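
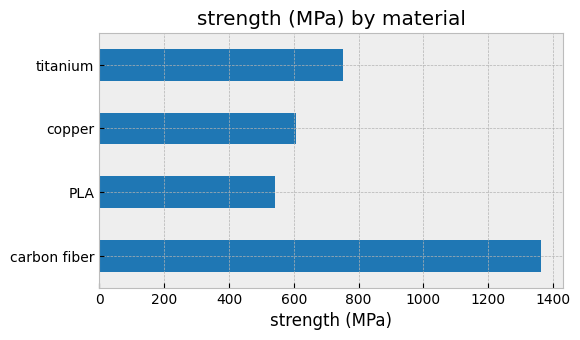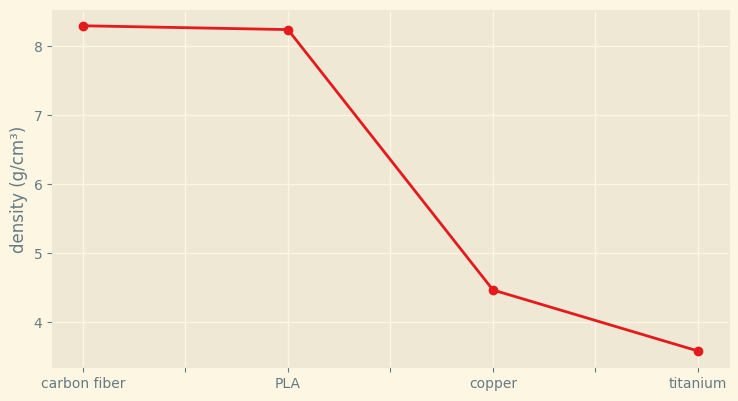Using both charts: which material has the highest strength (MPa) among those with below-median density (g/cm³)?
titanium

Chart 2 median density (g/cm³) ≈ 6; below-median materials: copper, titanium. Among those, titanium has the highest strength (MPa) (≈ 800).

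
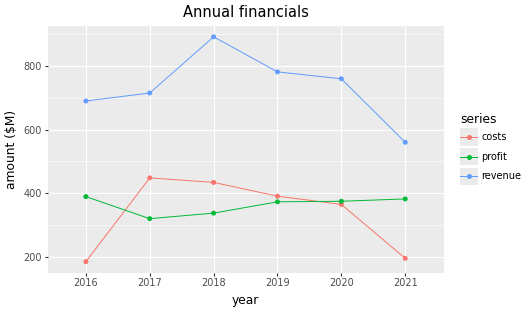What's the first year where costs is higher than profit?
2017

2016: costs ≈ 200 vs profit ≈ 400 (not yet); 2017: costs ≈ 400 vs profit ≈ 300 (first crossover).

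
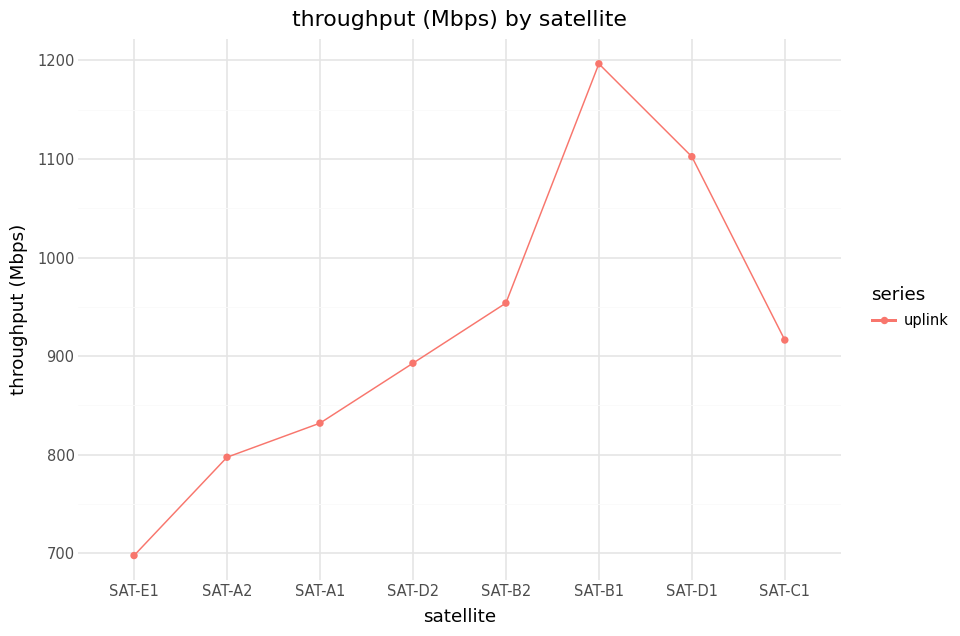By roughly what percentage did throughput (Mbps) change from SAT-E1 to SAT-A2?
≈ +14.3%

SAT-E1 ≈ 700, SAT-A2 ≈ 800; (800 − 700) / 700 ≈ +14.3%.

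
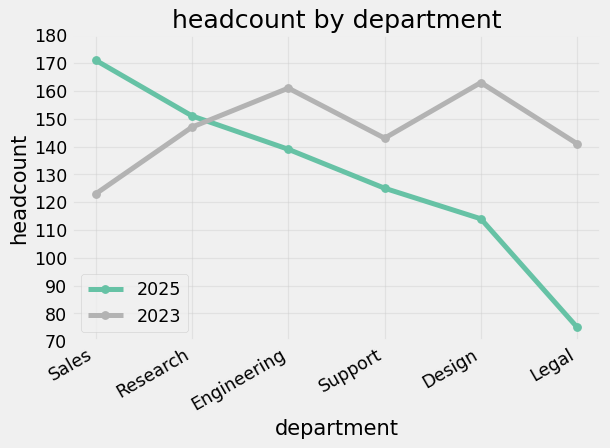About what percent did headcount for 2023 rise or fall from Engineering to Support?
Engineering ≈ 160, Support ≈ 140; (140 − 160) / 160 ≈ -12.5%.

≈ -12.5%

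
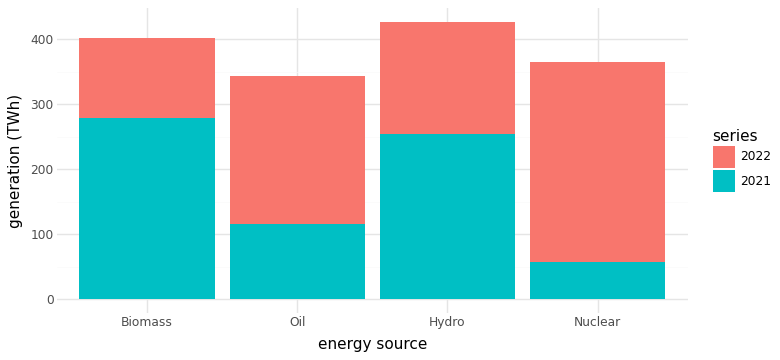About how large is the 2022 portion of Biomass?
2022 top ≈ 400, bottom ≈ 300; segment ≈ 100.

≈ 100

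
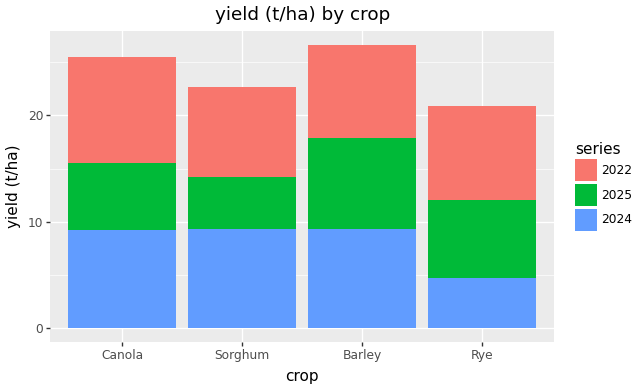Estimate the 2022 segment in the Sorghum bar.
2022 top ≈ 25, bottom ≈ 15; segment ≈ 10.

≈ 10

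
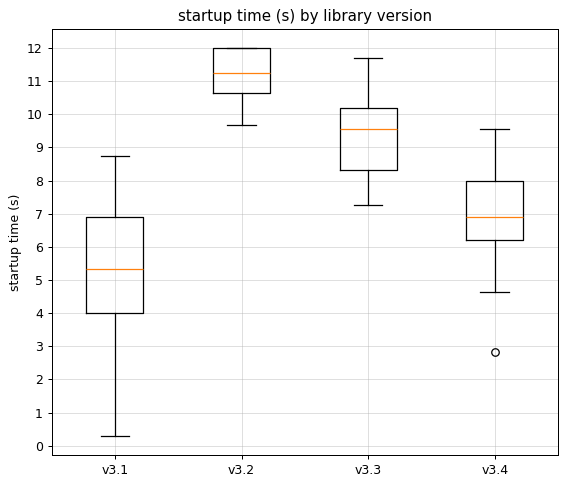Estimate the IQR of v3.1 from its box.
Q3 ≈ 7, Q1 ≈ 4; IQR ≈ 3.

≈ 3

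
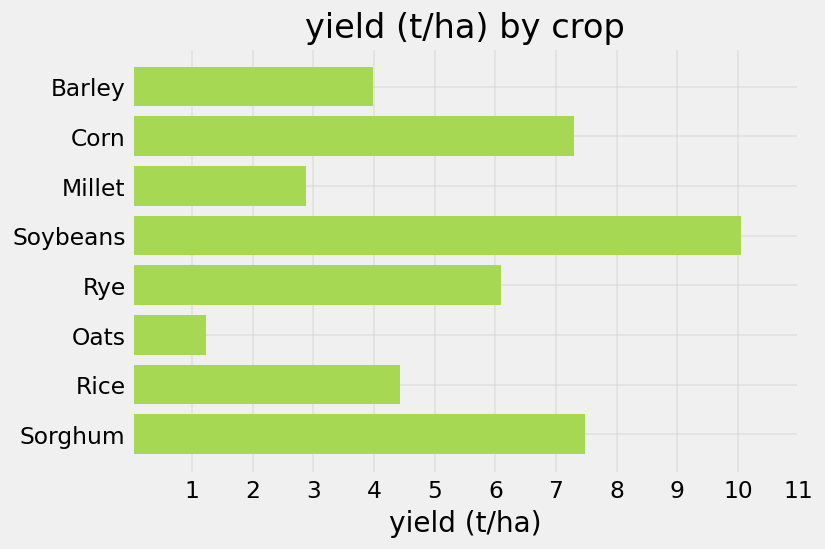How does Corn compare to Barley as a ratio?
≈ 1.75×

Corn ≈ 7, Barley ≈ 4; 7/4 ≈ 1.75.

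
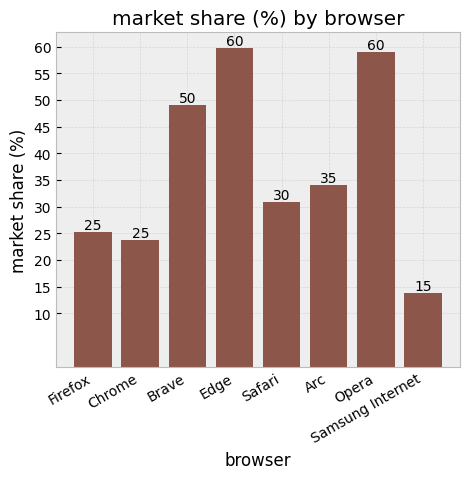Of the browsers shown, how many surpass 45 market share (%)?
3

Above 45: Brave, Edge, Opera.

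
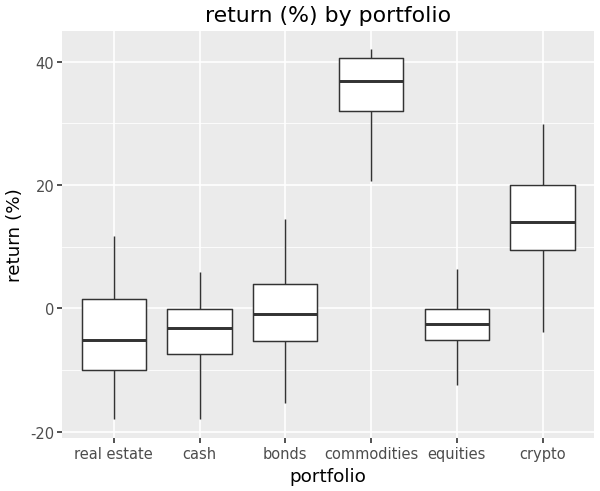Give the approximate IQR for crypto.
≈ 10

Q3 ≈ 20, Q1 ≈ 10; IQR ≈ 10.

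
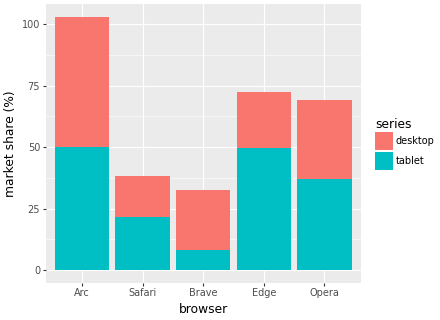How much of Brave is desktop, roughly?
≈ 20

desktop top ≈ 30, bottom ≈ 10; segment ≈ 20.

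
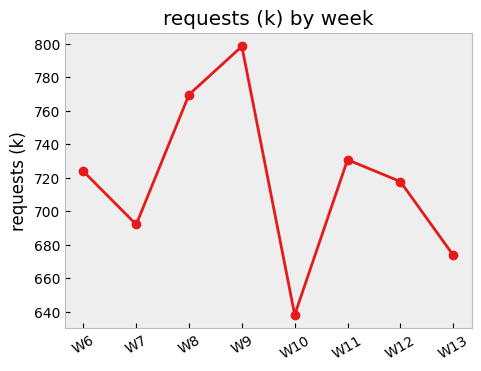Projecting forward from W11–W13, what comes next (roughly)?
≈ 650

Last three: 740, 720, 680 → slope ≈ -30/step → next ≈ 650.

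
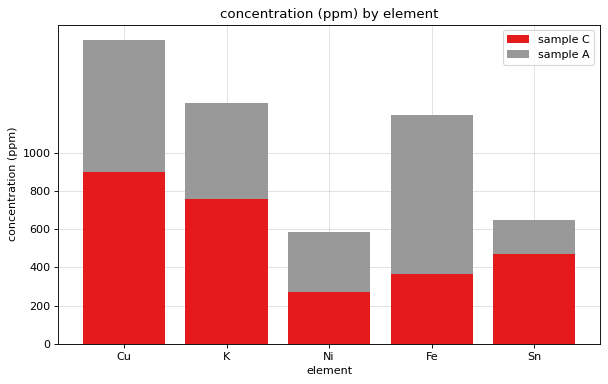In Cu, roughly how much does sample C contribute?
sample C top ≈ 800, bottom ≈ 0; segment ≈ 800.

≈ 800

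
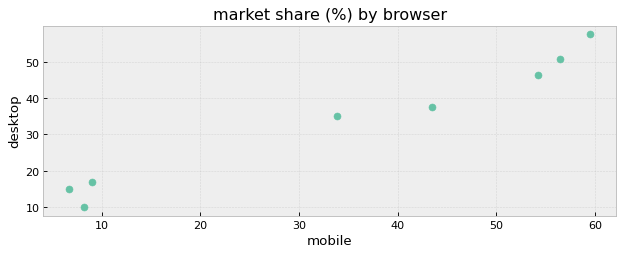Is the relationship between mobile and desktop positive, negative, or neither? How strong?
Points are positively correlated; strong (|r| ≈ 1.0).

positive, strong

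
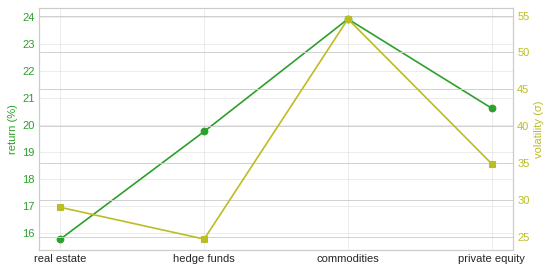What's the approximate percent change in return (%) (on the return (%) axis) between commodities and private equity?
commodities ≈ 24, private equity ≈ 21; (21 − 24) / 24 ≈ -12.5%.

≈ -12.5%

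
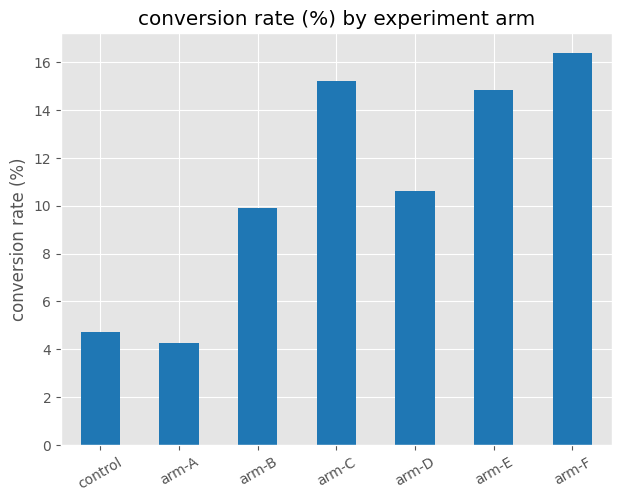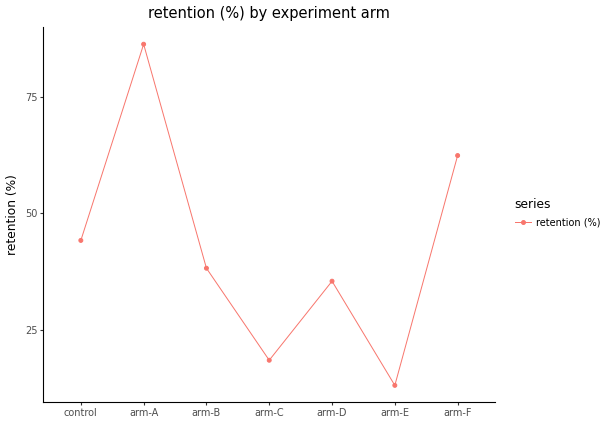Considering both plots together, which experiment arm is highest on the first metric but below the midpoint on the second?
arm-C

Chart 2 median retention (%) ≈ 40; below-median experiment arms: arm-C, arm-D, arm-E. Among those, arm-C has the highest conversion rate (%) (≈ 16).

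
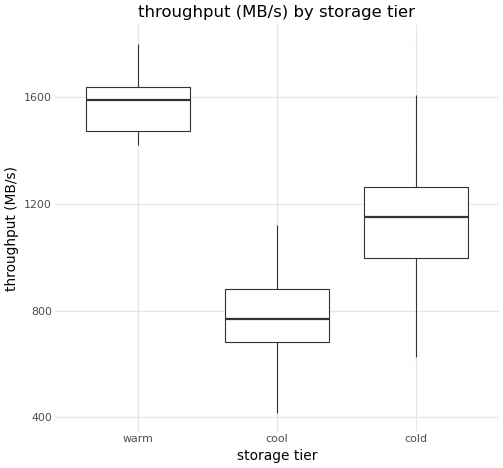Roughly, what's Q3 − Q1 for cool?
Q3 ≈ 900, Q1 ≈ 700; IQR ≈ 200.

≈ 200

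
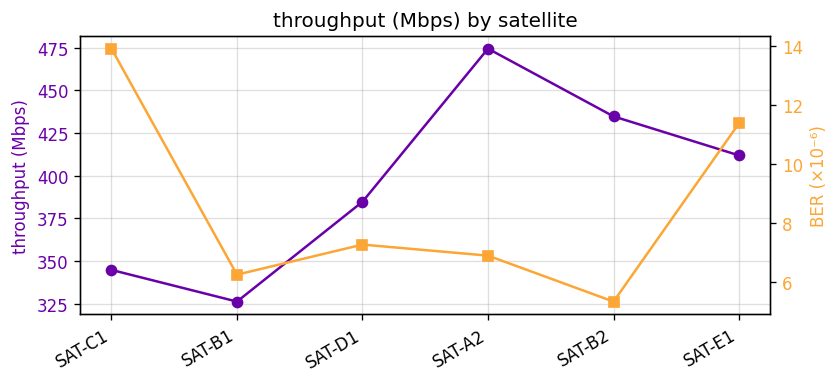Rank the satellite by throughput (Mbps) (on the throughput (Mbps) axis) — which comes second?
Top 3 (on the throughput (Mbps) axis): SAT-A2 ≈ 480, SAT-B2 ≈ 440, SAT-E1 ≈ 420.

SAT-B2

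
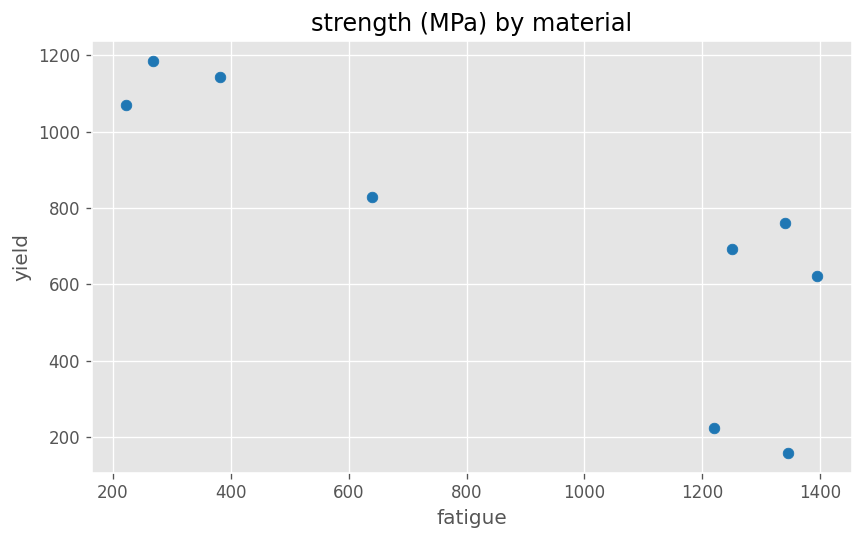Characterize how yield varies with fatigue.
Points are negatively correlated; strong (|r| ≈ 0.8).

negative, strong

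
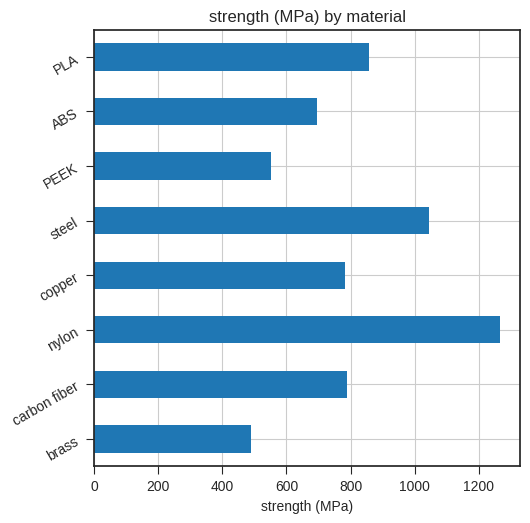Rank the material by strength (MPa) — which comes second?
Top 3: nylon ≈ 1200, steel ≈ 1000, PLA ≈ 800.

steel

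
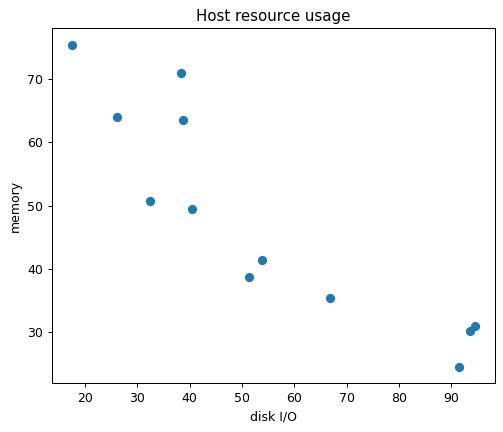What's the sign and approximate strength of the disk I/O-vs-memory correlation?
negative, strong

Points are negatively correlated; strong (|r| ≈ 0.9).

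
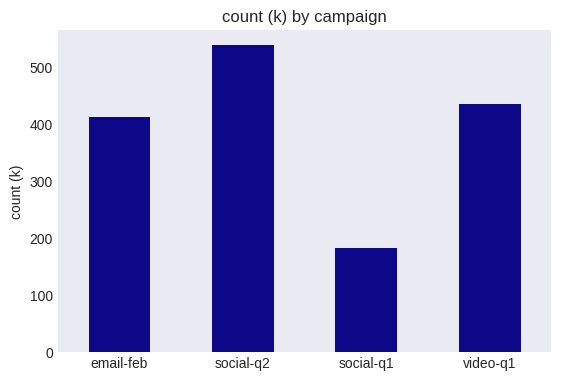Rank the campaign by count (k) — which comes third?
Top 4: social-q2 ≈ 550, video-q1 ≈ 450, email-feb ≈ 400, social-q1 ≈ 200.

email-feb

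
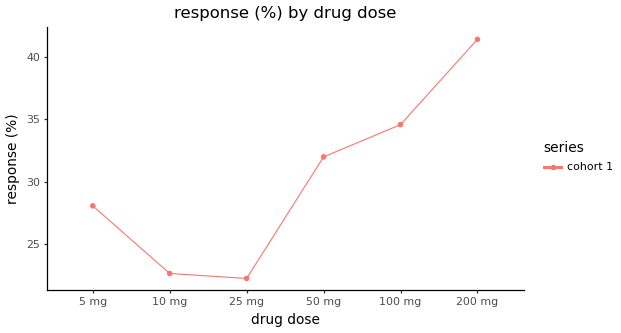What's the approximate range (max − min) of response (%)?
≈ 20

Max 200 mg ≈ 42, min 25 mg ≈ 22; range ≈ 20.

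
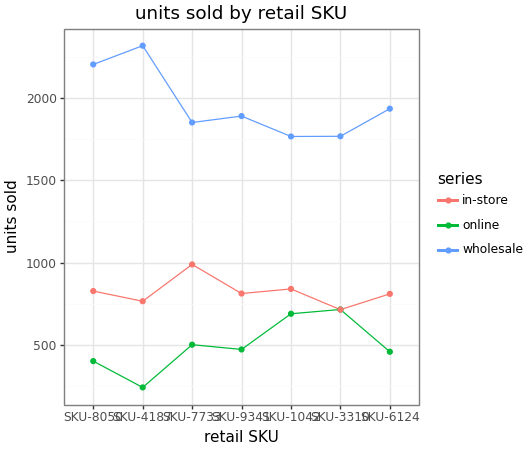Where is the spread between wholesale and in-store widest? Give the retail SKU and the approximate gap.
SKU-4187: wholesale ≈ 2400, in-store ≈ 800 → gap ≈ 1600. Next-largest (SKU-8050) is only ≈ 1400.

SKU-4187, ≈ 1600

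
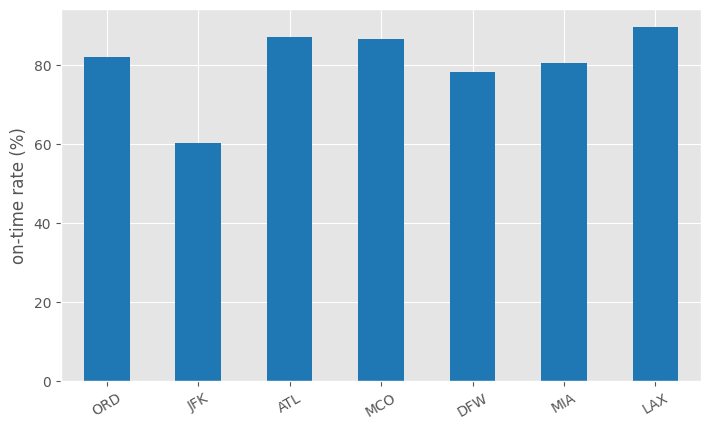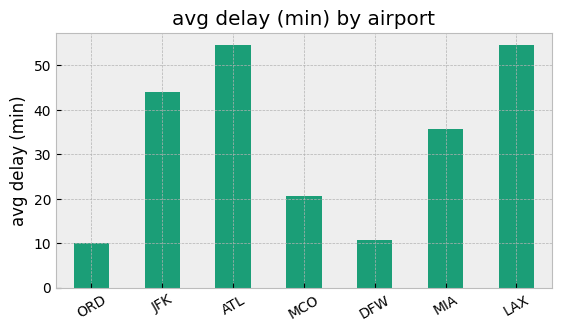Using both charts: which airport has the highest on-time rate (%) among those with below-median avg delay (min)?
MCO

Chart 2 median avg delay (min) ≈ 40; below-median airports: ORD, MCO, DFW. Among those, MCO has the highest on-time rate (%) (≈ 90).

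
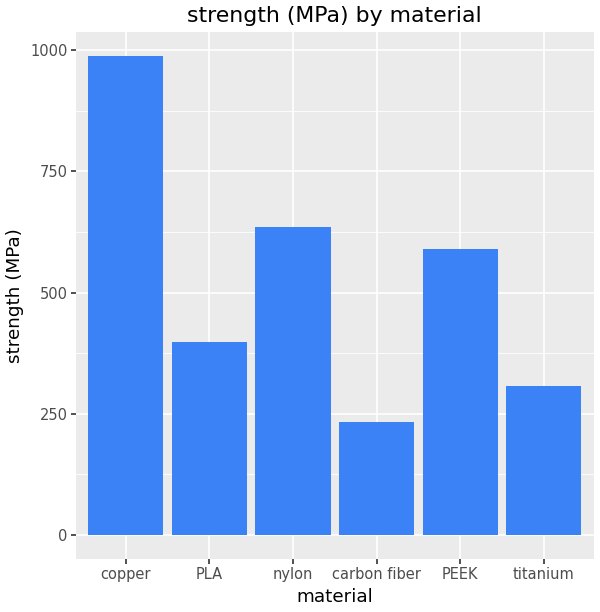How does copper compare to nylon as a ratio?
≈ 1.67×

copper ≈ 1000, nylon ≈ 600; 1000/600 ≈ 1.67.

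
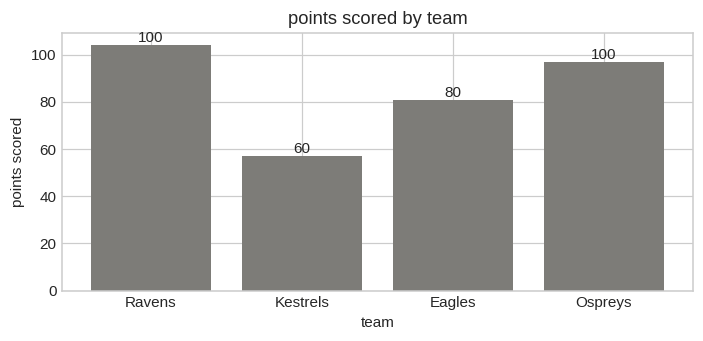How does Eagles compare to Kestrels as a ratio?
≈ 1.33×

Eagles ≈ 80, Kestrels ≈ 60; 80/60 ≈ 1.33.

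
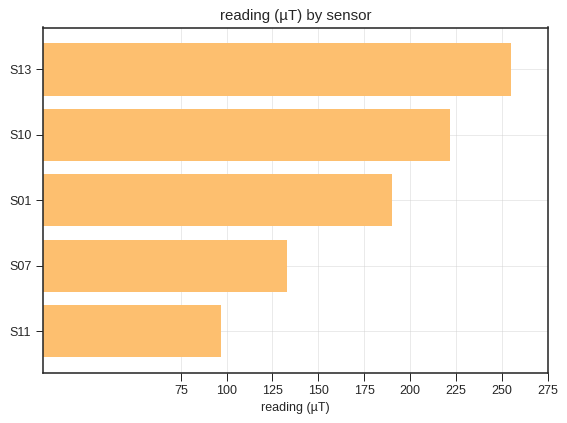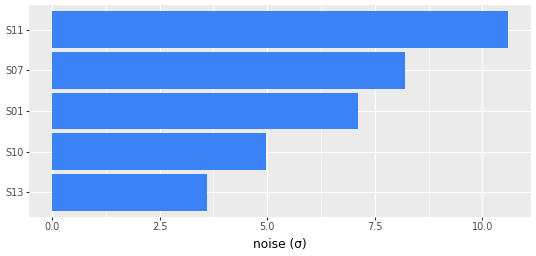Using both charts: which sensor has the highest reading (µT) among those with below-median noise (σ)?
S13

Chart 2 median noise (σ) ≈ 7; below-median sensors: S13, S10. Among those, S13 has the highest reading (µT) (≈ 250).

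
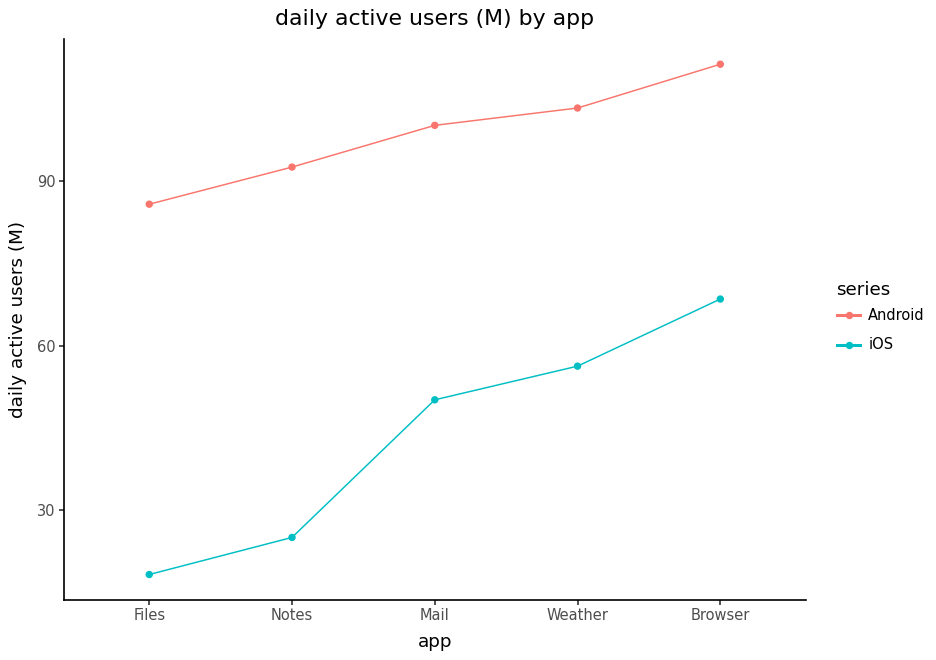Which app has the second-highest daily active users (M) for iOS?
Top 3 for iOS: Browser ≈ 70, Weather ≈ 60, Mail ≈ 50.

Weather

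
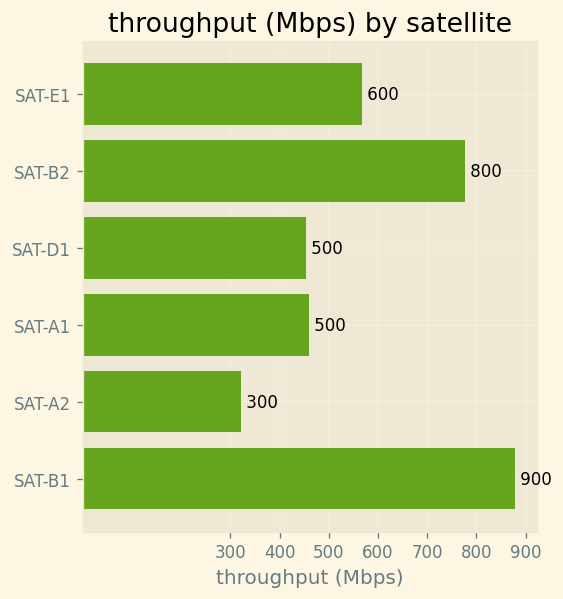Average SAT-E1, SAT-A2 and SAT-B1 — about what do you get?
(600 + 300 + 900) / 3 ≈ 600.

≈ 600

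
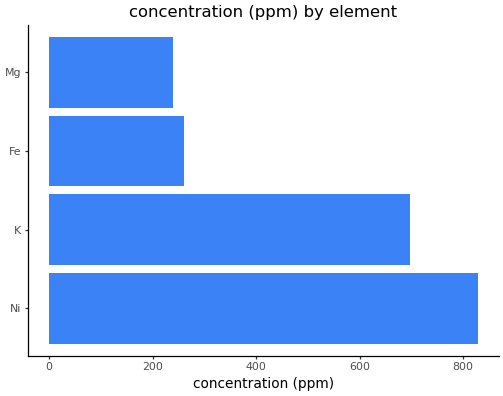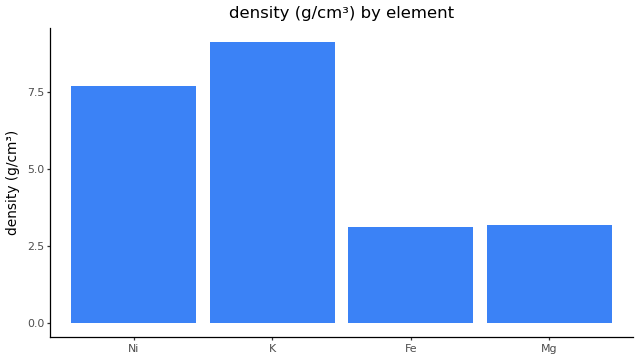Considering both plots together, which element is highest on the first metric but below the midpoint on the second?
Fe

Chart 2 median density (g/cm³) ≈ 5; below-median elements: Fe, Mg. Among those, Fe has the highest concentration (ppm) (≈ 300).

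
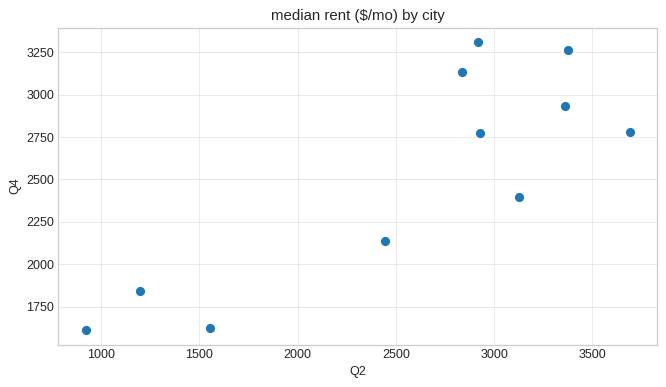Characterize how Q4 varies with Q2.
Points are positively correlated; strong (|r| ≈ 0.8).

positive, strong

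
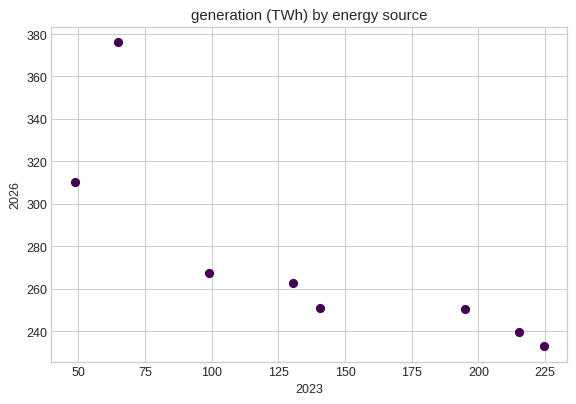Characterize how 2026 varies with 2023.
negative, strong

Points are negatively correlated; strong (|r| ≈ 0.8).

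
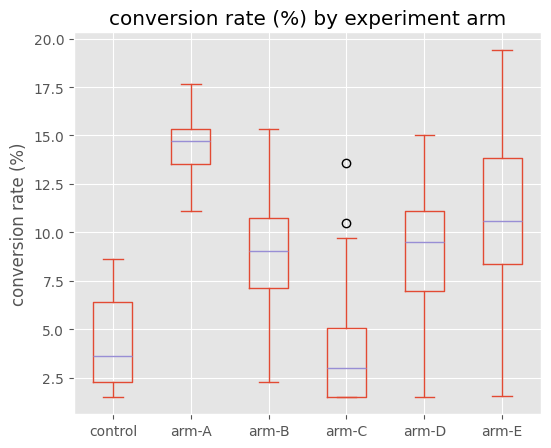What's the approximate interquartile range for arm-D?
Q3 ≈ 11, Q1 ≈ 7; IQR ≈ 4.

≈ 4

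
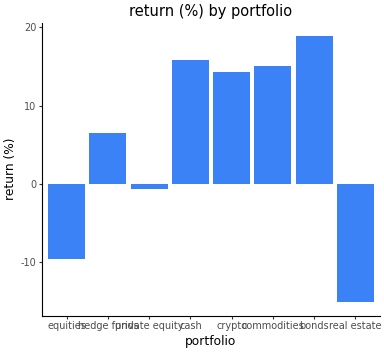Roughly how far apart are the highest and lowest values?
≈ 35

Max bonds ≈ 20, min real estate ≈ -15; range ≈ 35.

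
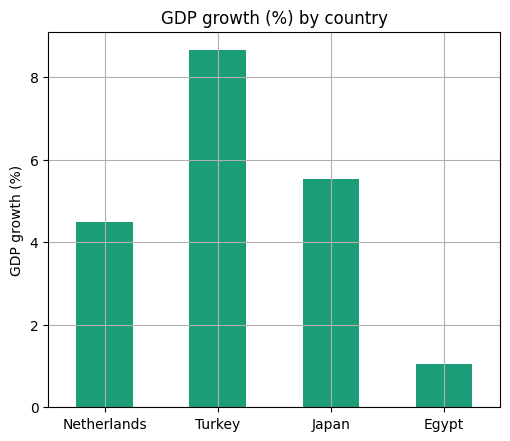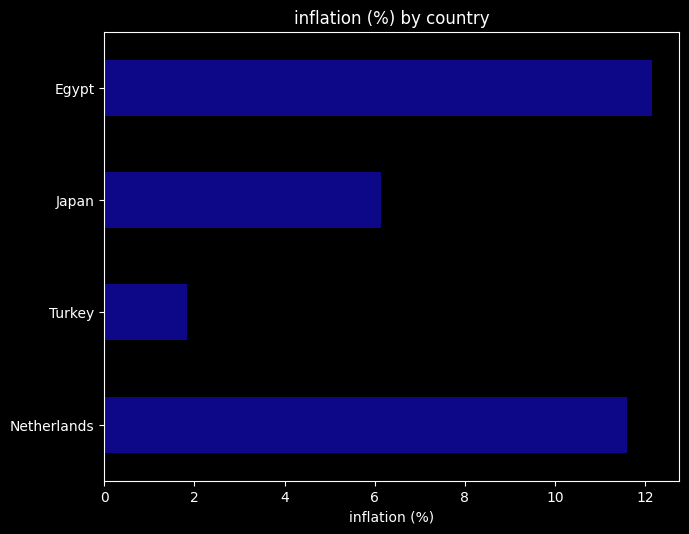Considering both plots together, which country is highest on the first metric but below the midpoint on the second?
Turkey

Chart 2 median inflation (%) ≈ 8; below-median countries: Turkey, Japan. Among those, Turkey has the highest GDP growth (%) (≈ 9).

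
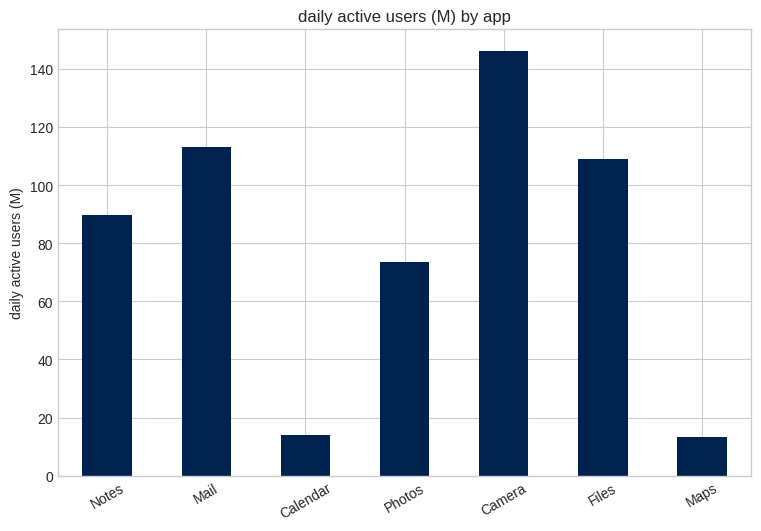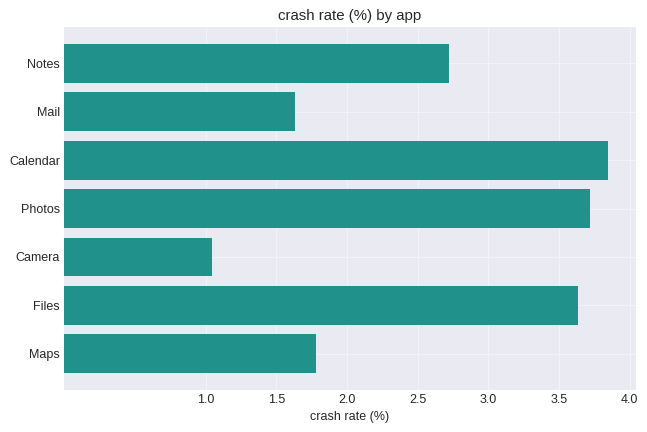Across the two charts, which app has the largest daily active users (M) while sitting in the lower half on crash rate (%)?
Camera

Chart 2 median crash rate (%) ≈ 2.5; below-median apps: Mail, Camera, Maps. Among those, Camera has the highest daily active users (M) (≈ 140).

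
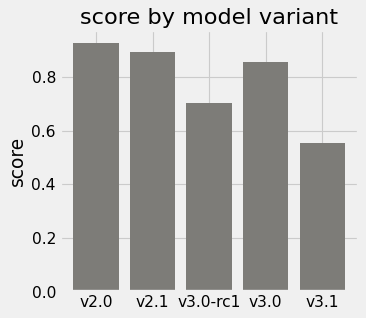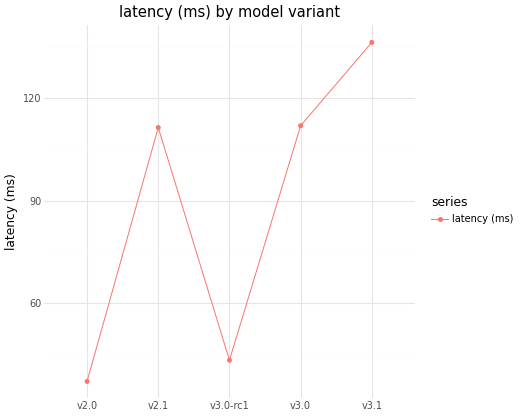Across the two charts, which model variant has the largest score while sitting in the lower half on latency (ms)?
v2.0

Chart 2 median latency (ms) ≈ 120; below-median model variants: v2.0, v3.0-rc1. Among those, v2.0 has the highest score (≈ 0.9).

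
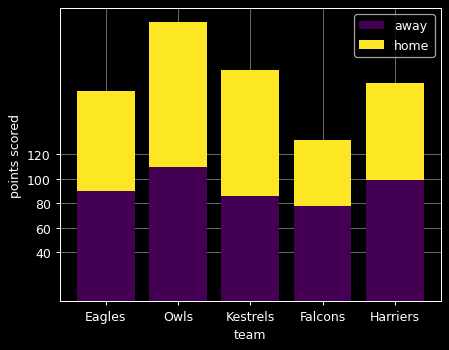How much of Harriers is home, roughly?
home top ≈ 180, bottom ≈ 100; segment ≈ 80.

≈ 80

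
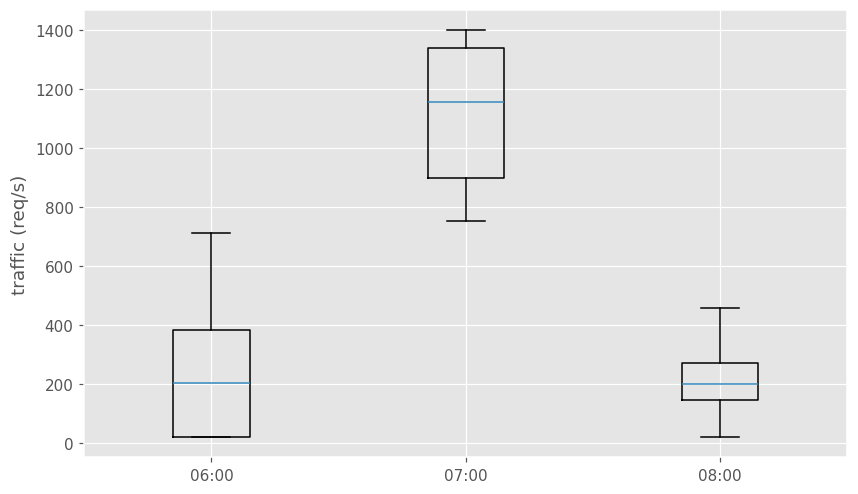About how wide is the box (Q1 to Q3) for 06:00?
Q3 ≈ 400, Q1 ≈ 0; IQR ≈ 400.

≈ 400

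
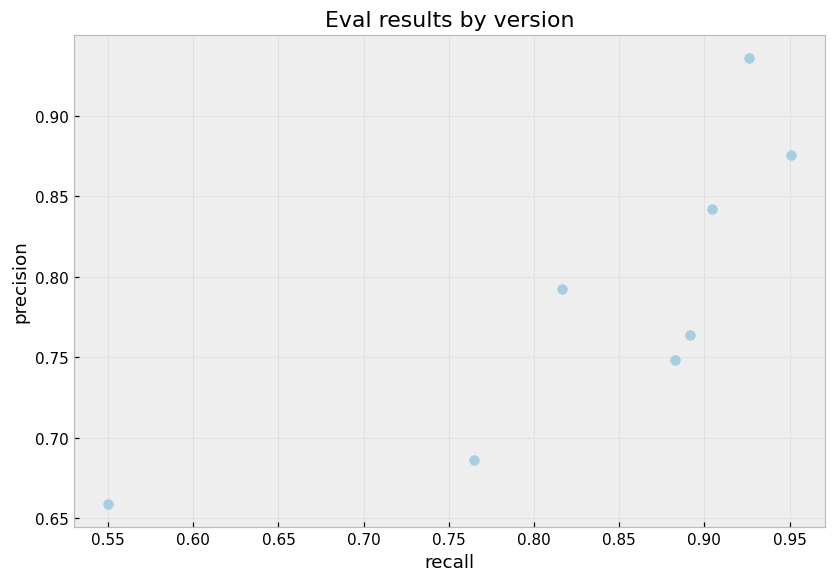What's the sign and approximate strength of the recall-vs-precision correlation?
positive, strong

Points are positively correlated; strong (|r| ≈ 0.8).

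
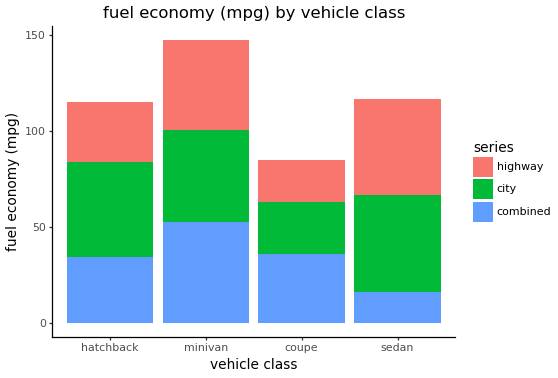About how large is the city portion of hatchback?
≈ 40

city top ≈ 80, bottom ≈ 40; segment ≈ 40.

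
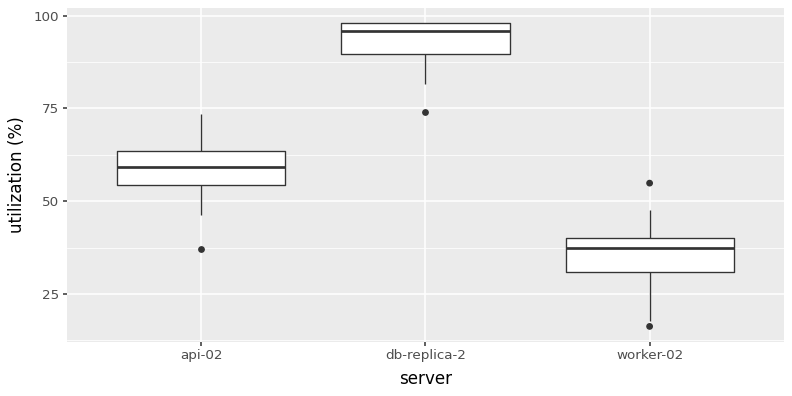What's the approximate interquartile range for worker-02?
Q3 ≈ 40, Q1 ≈ 30; IQR ≈ 10.

≈ 10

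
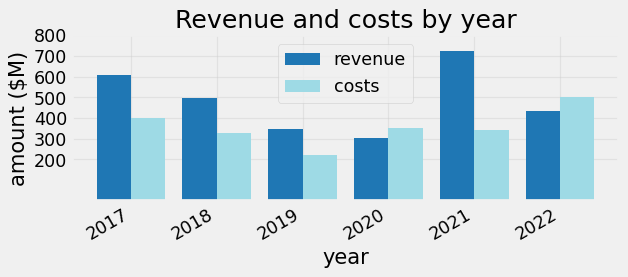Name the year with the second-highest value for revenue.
2017

Top 3 for revenue: 2021 ≈ 700, 2017 ≈ 600, 2018 ≈ 500.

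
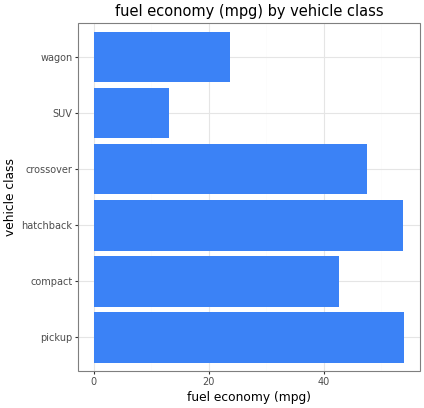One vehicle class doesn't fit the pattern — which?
SUV ≈ 15; the rest sit between ≈ 25 and ≈ 55.

SUV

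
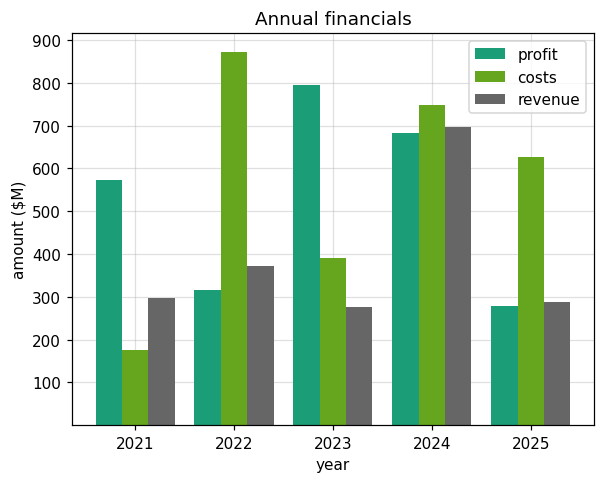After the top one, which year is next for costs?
Top 3 for costs: 2022 ≈ 900, 2024 ≈ 700, 2025 ≈ 600.

2024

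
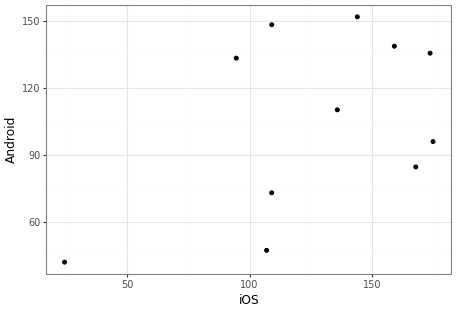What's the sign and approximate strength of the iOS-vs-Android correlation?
positive, moderate

Points are positively correlated; moderate (|r| ≈ 0.5).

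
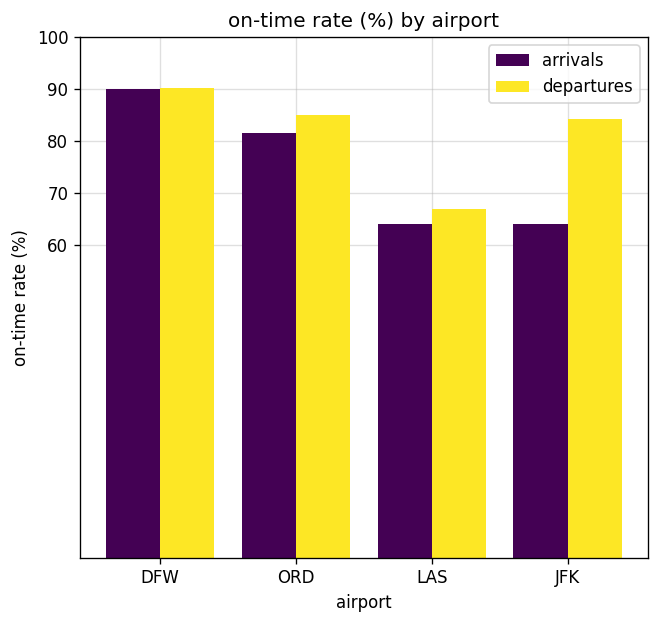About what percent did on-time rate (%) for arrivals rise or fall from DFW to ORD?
≈ -11.1%

DFW ≈ 90, ORD ≈ 80; (80 − 90) / 90 ≈ -11.1%.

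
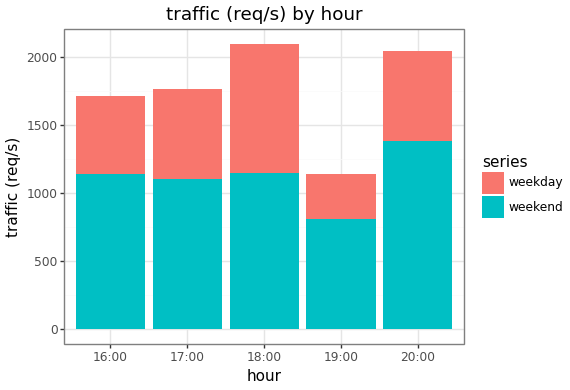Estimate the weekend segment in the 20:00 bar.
weekend top ≈ 1400, bottom ≈ 0; segment ≈ 1400.

≈ 1400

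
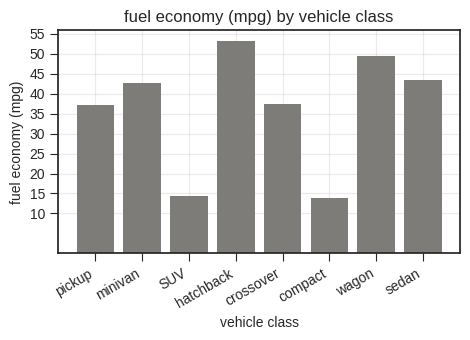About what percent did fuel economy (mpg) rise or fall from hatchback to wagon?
≈ -9.1%

hatchback ≈ 55, wagon ≈ 50; (50 − 55) / 55 ≈ -9.1%.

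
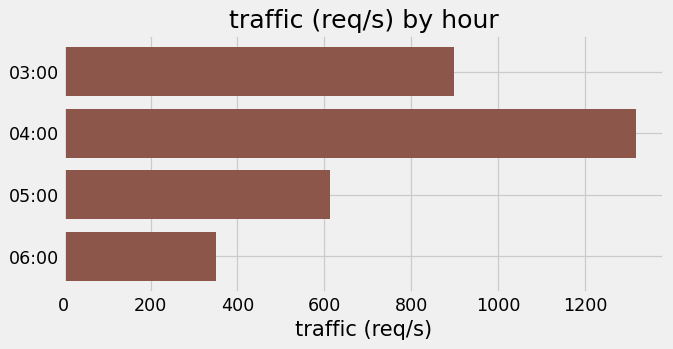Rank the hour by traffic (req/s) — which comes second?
03:00

Top 3: 04:00 ≈ 1400, 03:00 ≈ 800, 05:00 ≈ 600.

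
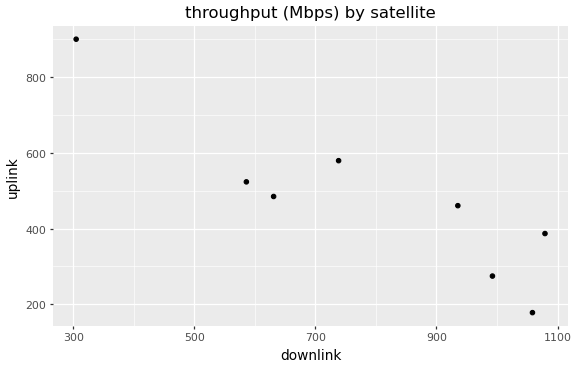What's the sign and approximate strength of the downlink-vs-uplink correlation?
negative, strong

Points are negatively correlated; strong (|r| ≈ 0.9).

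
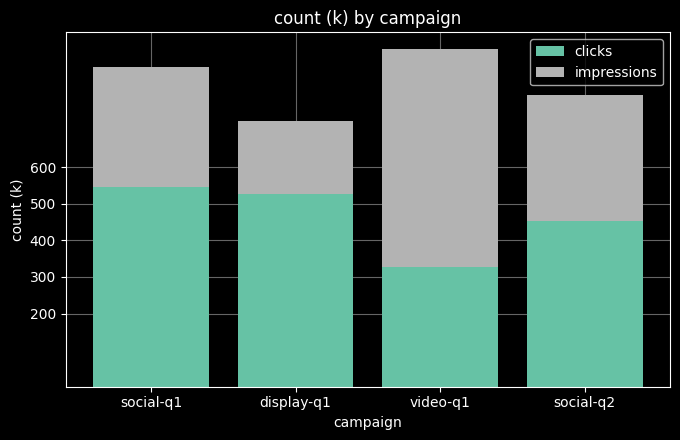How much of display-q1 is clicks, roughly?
clicks top ≈ 500, bottom ≈ 0; segment ≈ 500.

≈ 500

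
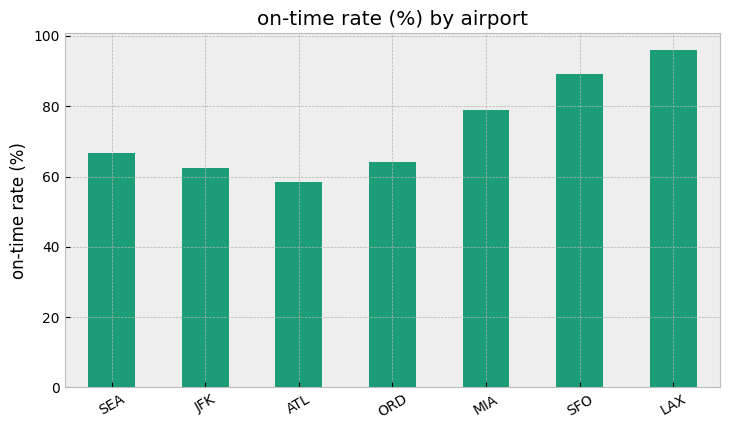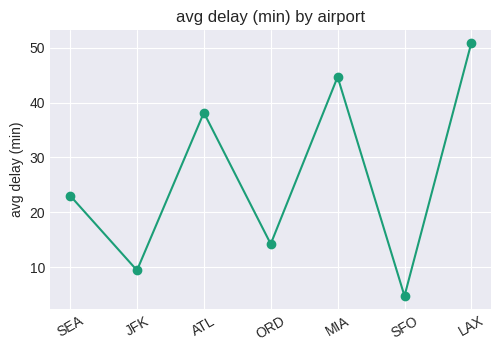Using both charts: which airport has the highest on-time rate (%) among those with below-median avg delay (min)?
SFO

Chart 2 median avg delay (min) ≈ 25; below-median airports: JFK, ORD, SFO. Among those, SFO has the highest on-time rate (%) (≈ 90).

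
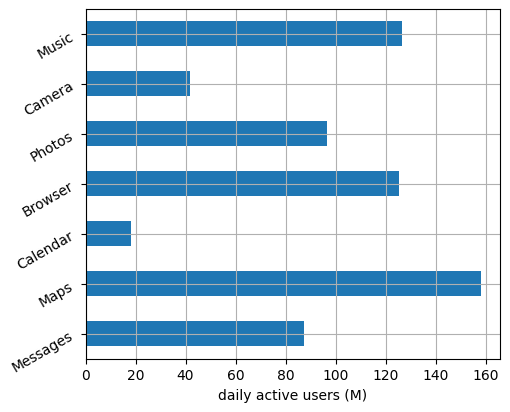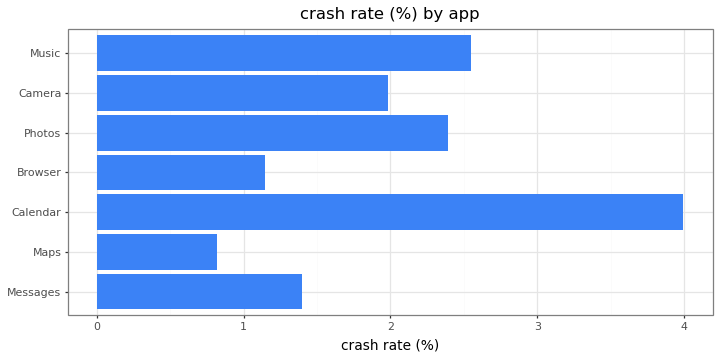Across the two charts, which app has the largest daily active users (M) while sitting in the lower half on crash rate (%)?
Maps

Chart 2 median crash rate (%) ≈ 2; below-median apps: Messages, Maps, Browser. Among those, Maps has the highest daily active users (M) (≈ 160).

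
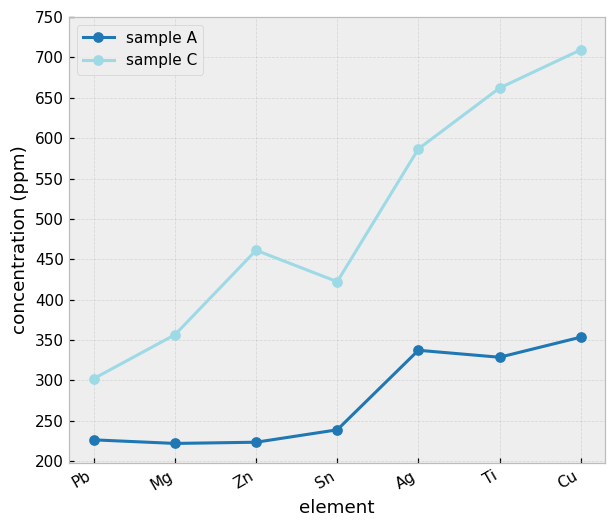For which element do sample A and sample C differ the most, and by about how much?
Cu: sample A ≈ 350, sample C ≈ 700 → gap ≈ 350. Next-largest (Ti) is only ≈ 300.

Cu, ≈ 350 ppm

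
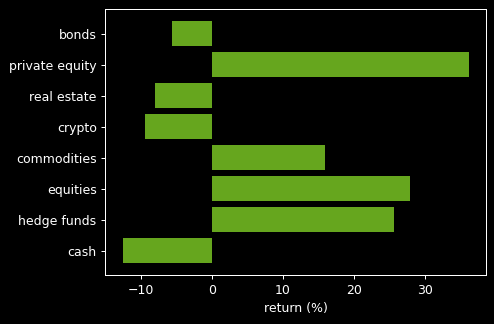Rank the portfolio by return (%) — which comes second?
Top 3: private equity ≈ 35, equities ≈ 30, hedge funds ≈ 25.

equities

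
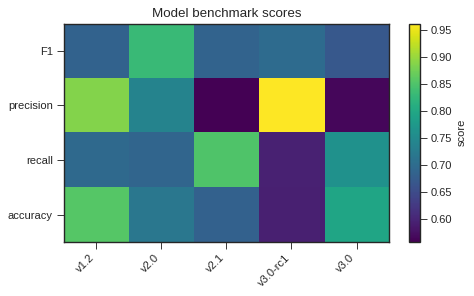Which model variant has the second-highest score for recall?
Top 3 for recall: v2.1 ≈ 0.85, v3.0 ≈ 0.75, v1.2 ≈ 0.70.

v3.0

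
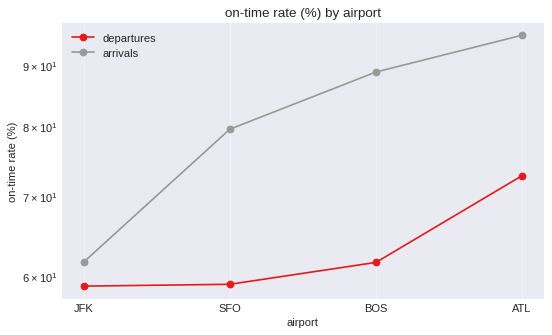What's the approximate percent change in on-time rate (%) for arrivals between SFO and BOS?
SFO ≈ 80, BOS ≈ 90; (90 − 80) / 80 ≈ +12.5%.

≈ +12.5%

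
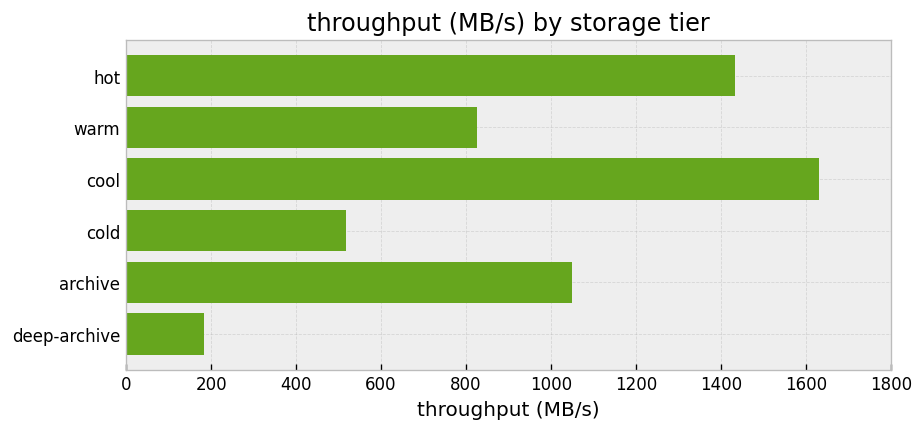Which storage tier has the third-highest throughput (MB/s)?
Top 4: cool ≈ 1600, hot ≈ 1400, archive ≈ 1000, warm ≈ 800.

archive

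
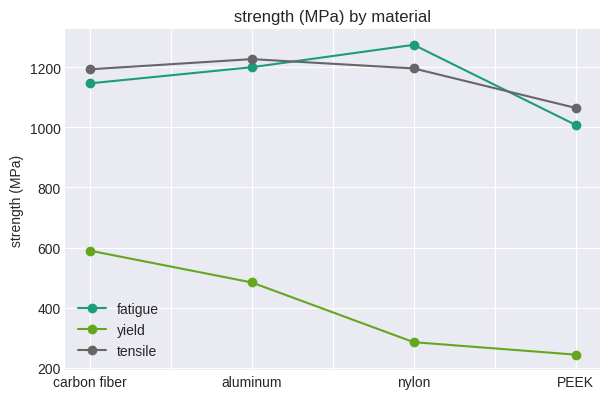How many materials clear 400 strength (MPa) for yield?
Above 400: carbon fiber, aluminum.

2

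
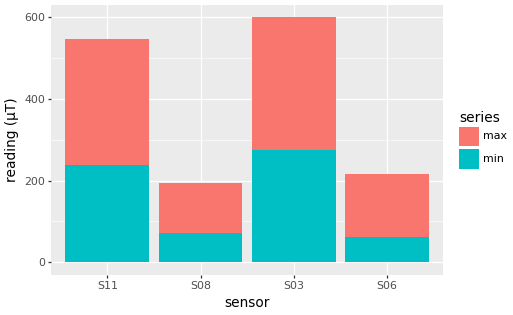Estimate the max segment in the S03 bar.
max top ≈ 600, bottom ≈ 300; segment ≈ 300.

≈ 300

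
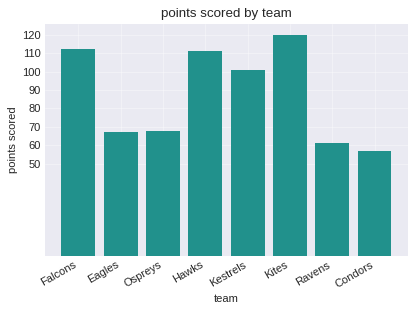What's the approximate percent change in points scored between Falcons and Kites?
Falcons ≈ 110, Kites ≈ 120; (120 − 110) / 110 ≈ +9.1%.

≈ +9.1%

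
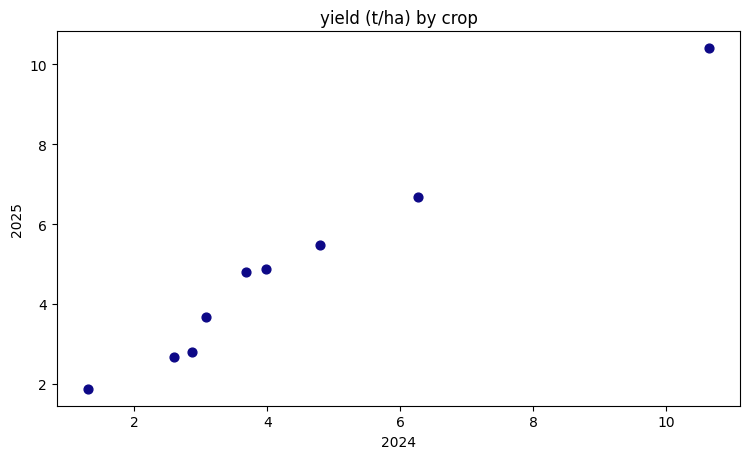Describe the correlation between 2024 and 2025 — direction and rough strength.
Points are positively correlated; strong (|r| ≈ 1.0).

positive, strong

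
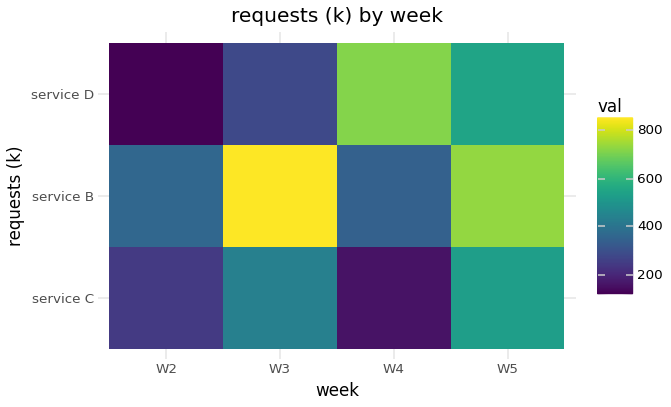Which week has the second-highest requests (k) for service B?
W5

Top 3 for service B: W3 ≈ 900, W5 ≈ 700, W2 ≈ 400.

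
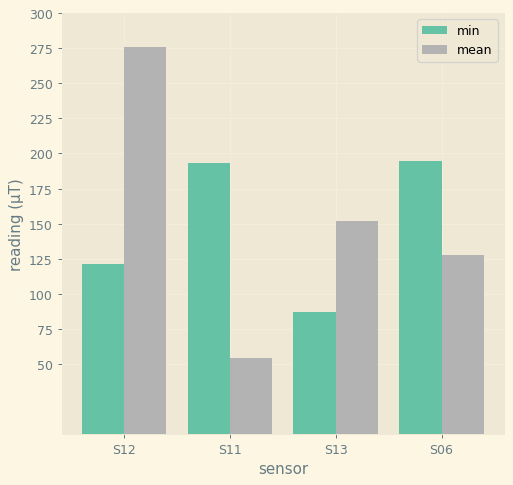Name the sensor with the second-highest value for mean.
Top 3 for mean: S12 ≈ 275, S13 ≈ 150, S06 ≈ 125.

S13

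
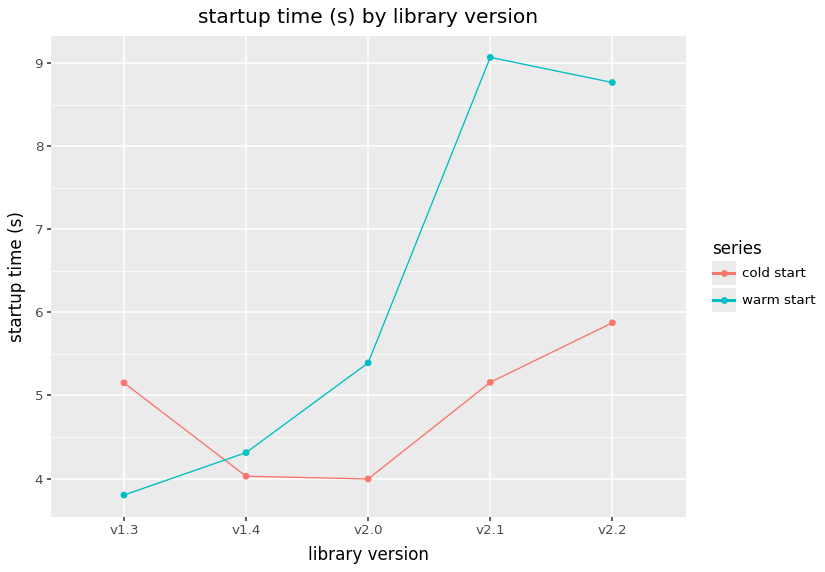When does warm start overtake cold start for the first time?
v1.3: warm start ≈ 4.0 vs cold start ≈ 5.0 (not yet); v1.4: warm start ≈ 4.5 vs cold start ≈ 4.0 (first crossover).

v1.4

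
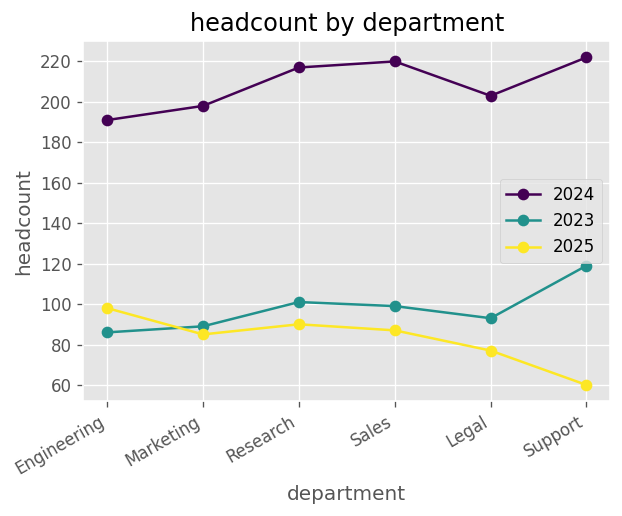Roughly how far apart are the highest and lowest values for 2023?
Max Support ≈ 120, min Engineering ≈ 80; range ≈ 40.

≈ 40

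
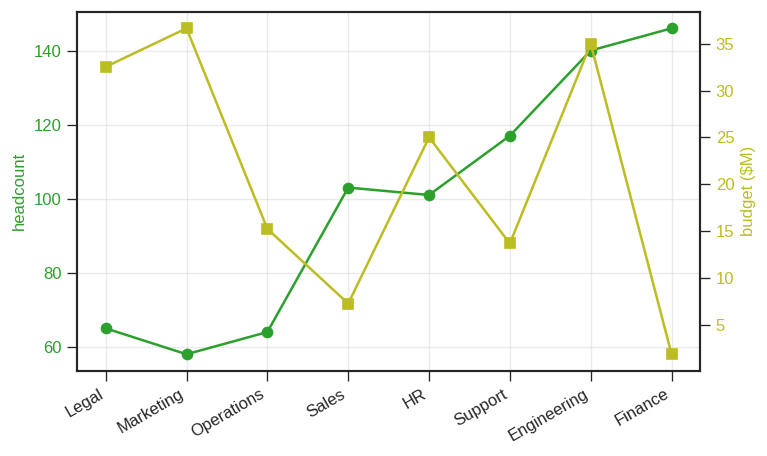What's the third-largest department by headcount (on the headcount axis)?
Support

Top 4 (on the headcount axis): Finance ≈ 150, Engineering ≈ 140, Support ≈ 120, Sales ≈ 100.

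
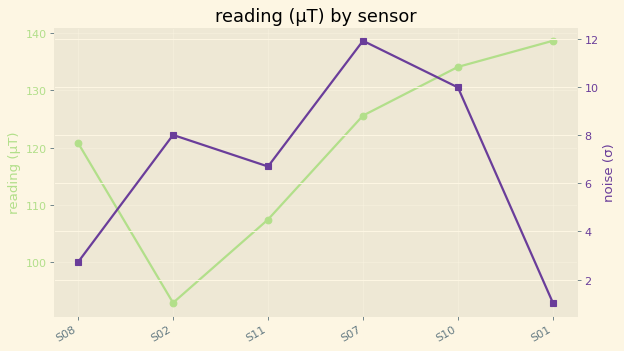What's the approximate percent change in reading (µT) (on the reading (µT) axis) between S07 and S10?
S07 ≈ 125, S10 ≈ 135; (135 − 125) / 125 ≈ +8%.

≈ +8%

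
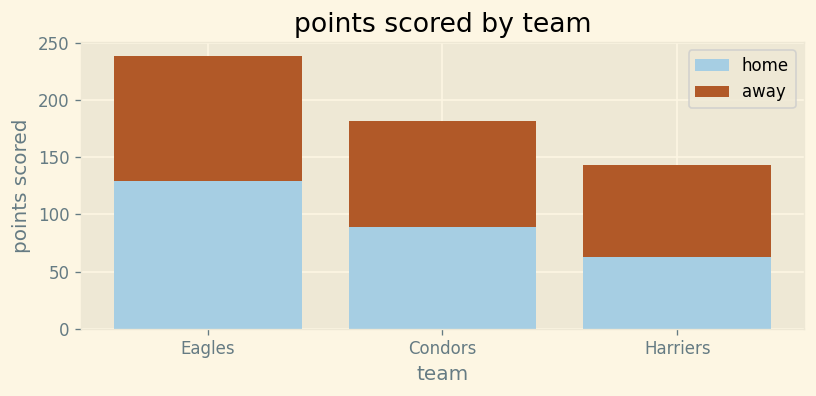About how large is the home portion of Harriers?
≈ 60

home top ≈ 60, bottom ≈ 0; segment ≈ 60.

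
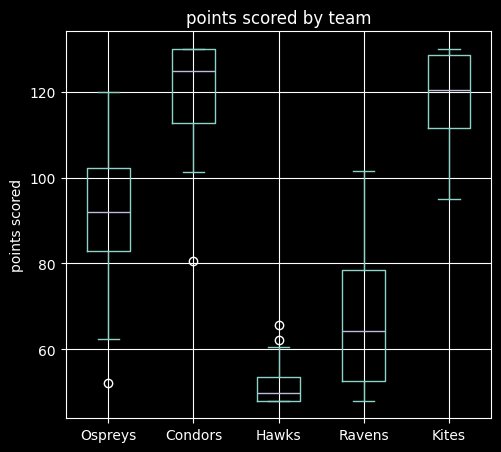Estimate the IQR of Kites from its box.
Q3 ≈ 130, Q1 ≈ 110; IQR ≈ 20.

≈ 20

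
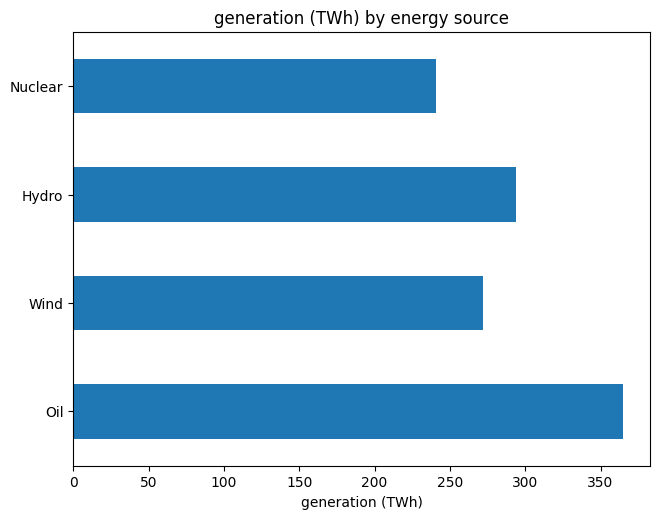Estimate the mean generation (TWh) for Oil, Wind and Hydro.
(350 + 250 + 300) / 3 ≈ 300.

≈ 300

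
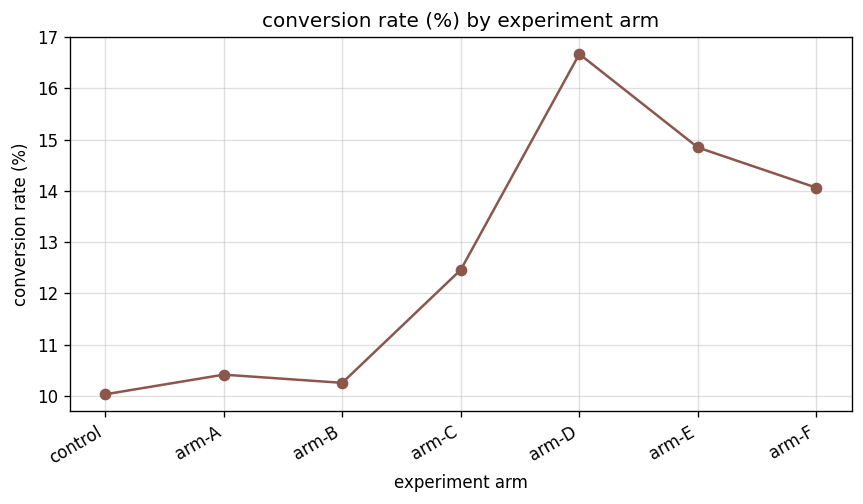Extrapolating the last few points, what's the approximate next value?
Last three: 17, 15, 14 → slope ≈ -1.5/step → next ≈ 12.5.

≈ 12.5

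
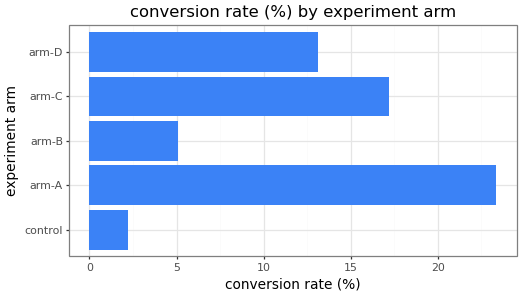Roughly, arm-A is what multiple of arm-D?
≈ 1.71×

arm-A ≈ 24, arm-D ≈ 14; 24/14 ≈ 1.71.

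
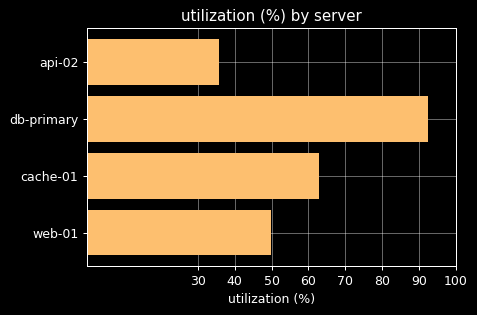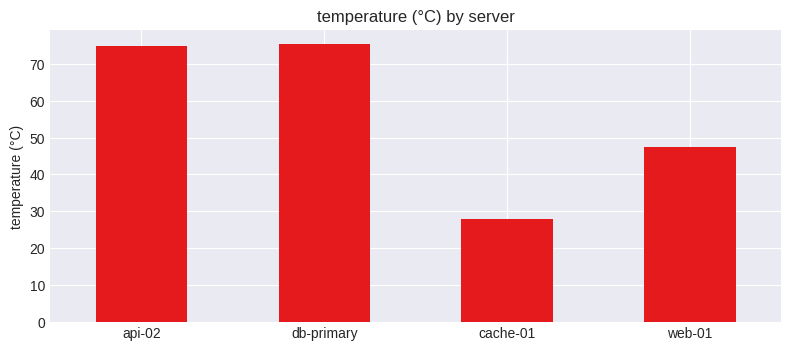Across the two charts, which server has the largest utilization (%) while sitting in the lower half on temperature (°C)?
Chart 2 median temperature (°C) ≈ 60; below-median servers: cache-01, web-01. Among those, cache-01 has the highest utilization (%) (≈ 60).

cache-01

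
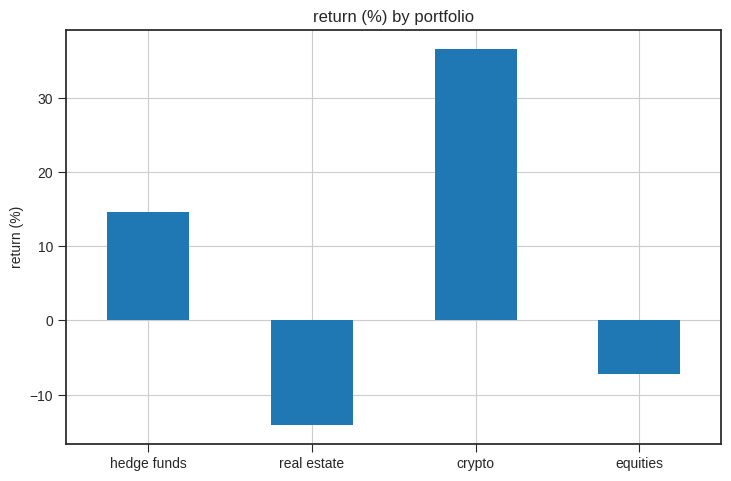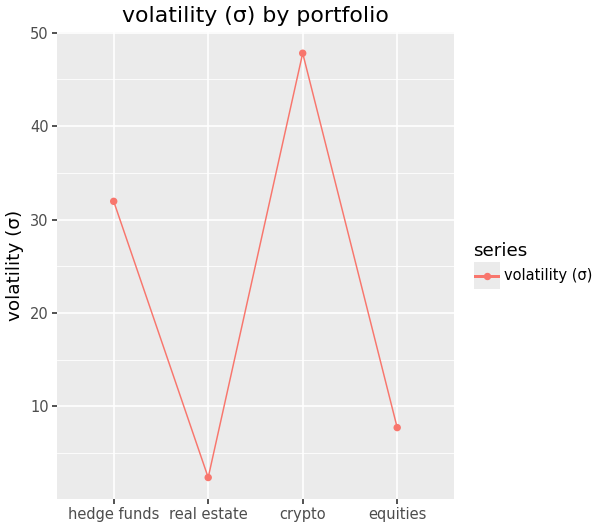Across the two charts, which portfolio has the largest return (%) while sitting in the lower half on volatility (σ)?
equities

Chart 2 median volatility (σ) ≈ 20; below-median portfolios: real estate, equities. Among those, equities has the highest return (%) (≈ -5).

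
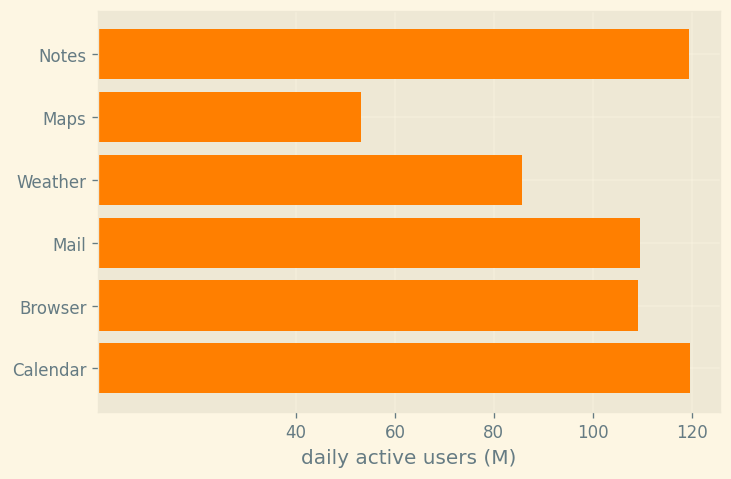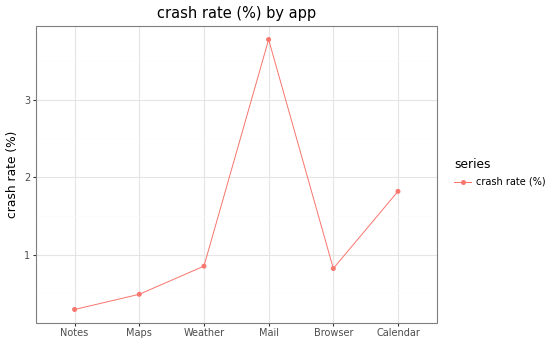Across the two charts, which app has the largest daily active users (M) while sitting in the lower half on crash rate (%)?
Notes

Chart 2 median crash rate (%) ≈ 1; below-median apps: Notes, Maps, Browser. Among those, Notes has the highest daily active users (M) (≈ 120).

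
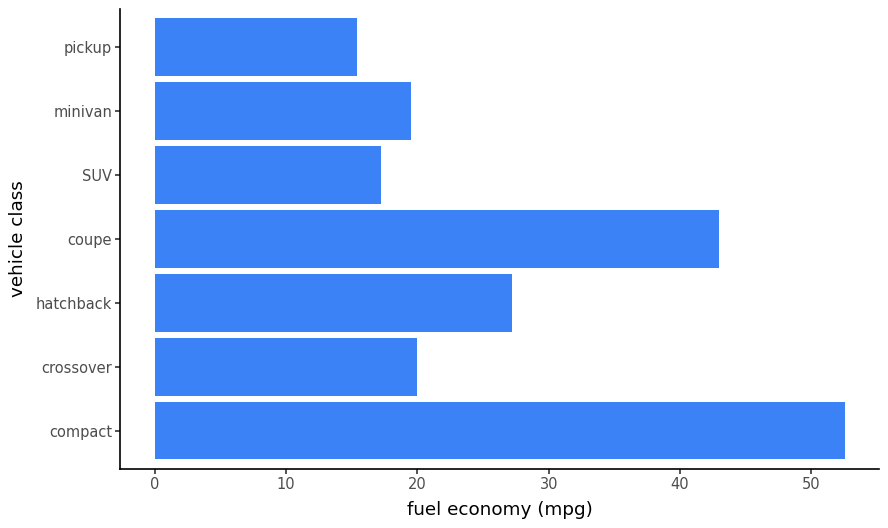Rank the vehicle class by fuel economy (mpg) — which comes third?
Top 4: compact ≈ 55, coupe ≈ 45, hatchback ≈ 25, crossover ≈ 20.

hatchback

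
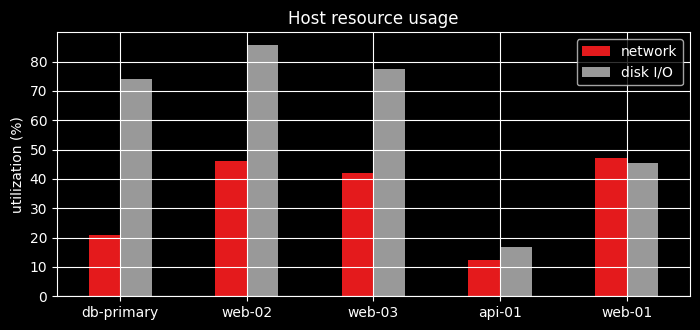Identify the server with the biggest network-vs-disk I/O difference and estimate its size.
db-primary, ≈ 50 %

db-primary: network ≈ 20, disk I/O ≈ 70 → gap ≈ 50. Next-largest (web-02) is only ≈ 40.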